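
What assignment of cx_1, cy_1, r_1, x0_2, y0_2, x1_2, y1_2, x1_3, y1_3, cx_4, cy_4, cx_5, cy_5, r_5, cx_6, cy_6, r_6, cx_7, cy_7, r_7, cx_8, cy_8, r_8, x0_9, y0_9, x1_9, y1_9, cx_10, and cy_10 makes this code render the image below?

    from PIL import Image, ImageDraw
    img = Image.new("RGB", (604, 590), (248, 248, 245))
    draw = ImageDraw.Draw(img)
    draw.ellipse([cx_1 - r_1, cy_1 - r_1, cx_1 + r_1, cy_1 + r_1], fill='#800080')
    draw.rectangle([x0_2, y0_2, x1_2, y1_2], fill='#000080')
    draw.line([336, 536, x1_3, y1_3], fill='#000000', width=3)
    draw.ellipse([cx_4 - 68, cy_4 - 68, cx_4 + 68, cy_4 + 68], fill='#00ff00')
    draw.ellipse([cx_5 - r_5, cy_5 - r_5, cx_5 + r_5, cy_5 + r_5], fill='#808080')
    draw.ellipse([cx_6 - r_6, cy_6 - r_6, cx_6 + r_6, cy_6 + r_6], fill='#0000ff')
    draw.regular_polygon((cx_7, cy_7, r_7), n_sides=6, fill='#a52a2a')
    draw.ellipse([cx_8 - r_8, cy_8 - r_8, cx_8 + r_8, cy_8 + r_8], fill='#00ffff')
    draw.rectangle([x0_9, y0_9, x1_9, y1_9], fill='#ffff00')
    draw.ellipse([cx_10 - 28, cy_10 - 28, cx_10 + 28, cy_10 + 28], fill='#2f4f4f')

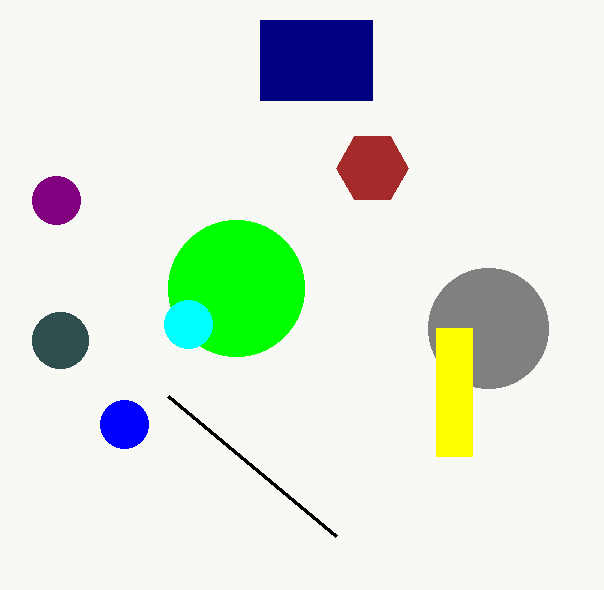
cx_1 = 56; cy_1 = 200; r_1 = 24; x0_2 = 260; y0_2 = 20; x1_2 = 372; y1_2 = 100; x1_3 = 168; y1_3 = 396; cx_4 = 236; cy_4 = 288; cx_5 = 488; cy_5 = 328; r_5 = 60; cx_6 = 124; cy_6 = 424; r_6 = 24; cx_7 = 372; cy_7 = 168; r_7 = 36; cx_8 = 188; cy_8 = 324; r_8 = 24; x0_9 = 436; y0_9 = 328; x1_9 = 472; y1_9 = 456; cx_10 = 60; cy_10 = 340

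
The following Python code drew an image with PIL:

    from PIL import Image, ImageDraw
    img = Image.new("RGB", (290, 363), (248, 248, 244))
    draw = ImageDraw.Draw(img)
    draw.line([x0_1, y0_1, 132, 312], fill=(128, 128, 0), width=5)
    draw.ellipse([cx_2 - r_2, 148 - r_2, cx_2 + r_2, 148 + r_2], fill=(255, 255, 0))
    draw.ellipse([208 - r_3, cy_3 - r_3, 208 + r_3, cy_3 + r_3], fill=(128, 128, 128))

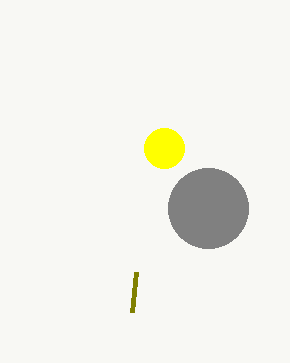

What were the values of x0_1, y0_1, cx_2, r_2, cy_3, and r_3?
x0_1 = 136; y0_1 = 272; cx_2 = 164; r_2 = 20; cy_3 = 208; r_3 = 40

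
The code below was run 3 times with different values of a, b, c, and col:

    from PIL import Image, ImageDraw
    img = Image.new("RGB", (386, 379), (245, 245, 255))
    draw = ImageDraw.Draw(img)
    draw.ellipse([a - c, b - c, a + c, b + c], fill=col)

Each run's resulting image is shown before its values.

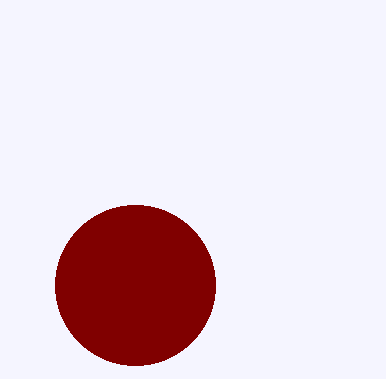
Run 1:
a = 135, b = 285, c = 80, col = 'maroon'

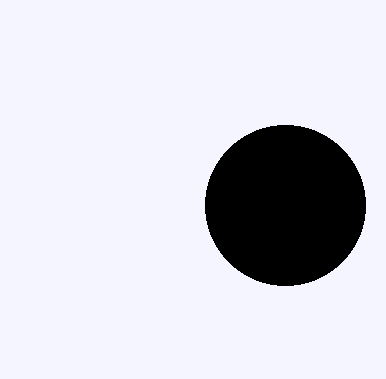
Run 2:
a = 285, b = 205, c = 80, col = 'black'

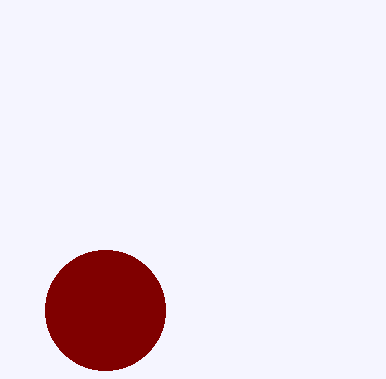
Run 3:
a = 105
b = 310
c = 60
col = 'maroon'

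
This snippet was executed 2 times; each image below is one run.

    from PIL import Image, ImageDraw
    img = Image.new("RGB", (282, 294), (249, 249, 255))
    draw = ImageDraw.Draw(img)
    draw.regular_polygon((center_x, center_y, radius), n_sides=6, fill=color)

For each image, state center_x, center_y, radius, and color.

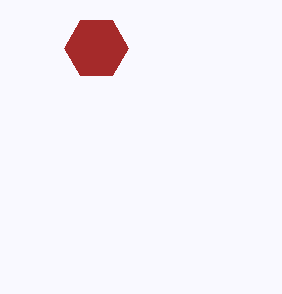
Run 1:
center_x = 96; center_y = 48; radius = 32; color = 'brown'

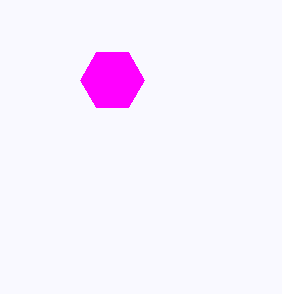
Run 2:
center_x = 112
center_y = 80
radius = 32
color = 'magenta'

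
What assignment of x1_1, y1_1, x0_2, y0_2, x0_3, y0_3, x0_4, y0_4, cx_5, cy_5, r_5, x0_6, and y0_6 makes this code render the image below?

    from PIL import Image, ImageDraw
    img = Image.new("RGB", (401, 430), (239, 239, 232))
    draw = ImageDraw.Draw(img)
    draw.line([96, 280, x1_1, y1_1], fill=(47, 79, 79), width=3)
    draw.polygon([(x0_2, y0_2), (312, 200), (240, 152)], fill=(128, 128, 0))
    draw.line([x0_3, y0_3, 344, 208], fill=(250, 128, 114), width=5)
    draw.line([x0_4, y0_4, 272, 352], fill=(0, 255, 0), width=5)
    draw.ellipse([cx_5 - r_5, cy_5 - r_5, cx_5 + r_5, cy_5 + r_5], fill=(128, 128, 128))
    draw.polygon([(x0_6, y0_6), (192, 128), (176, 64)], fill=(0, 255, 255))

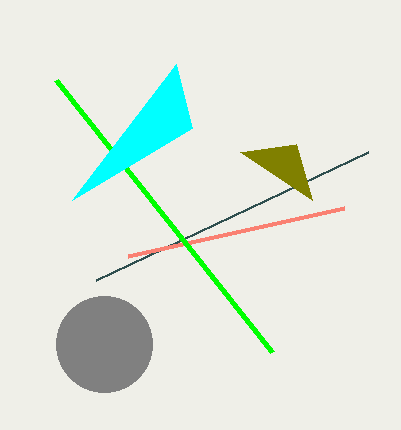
x1_1 = 368; y1_1 = 152; x0_2 = 296; y0_2 = 144; x0_3 = 128; y0_3 = 256; x0_4 = 56; y0_4 = 80; cx_5 = 104; cy_5 = 344; r_5 = 48; x0_6 = 72; y0_6 = 200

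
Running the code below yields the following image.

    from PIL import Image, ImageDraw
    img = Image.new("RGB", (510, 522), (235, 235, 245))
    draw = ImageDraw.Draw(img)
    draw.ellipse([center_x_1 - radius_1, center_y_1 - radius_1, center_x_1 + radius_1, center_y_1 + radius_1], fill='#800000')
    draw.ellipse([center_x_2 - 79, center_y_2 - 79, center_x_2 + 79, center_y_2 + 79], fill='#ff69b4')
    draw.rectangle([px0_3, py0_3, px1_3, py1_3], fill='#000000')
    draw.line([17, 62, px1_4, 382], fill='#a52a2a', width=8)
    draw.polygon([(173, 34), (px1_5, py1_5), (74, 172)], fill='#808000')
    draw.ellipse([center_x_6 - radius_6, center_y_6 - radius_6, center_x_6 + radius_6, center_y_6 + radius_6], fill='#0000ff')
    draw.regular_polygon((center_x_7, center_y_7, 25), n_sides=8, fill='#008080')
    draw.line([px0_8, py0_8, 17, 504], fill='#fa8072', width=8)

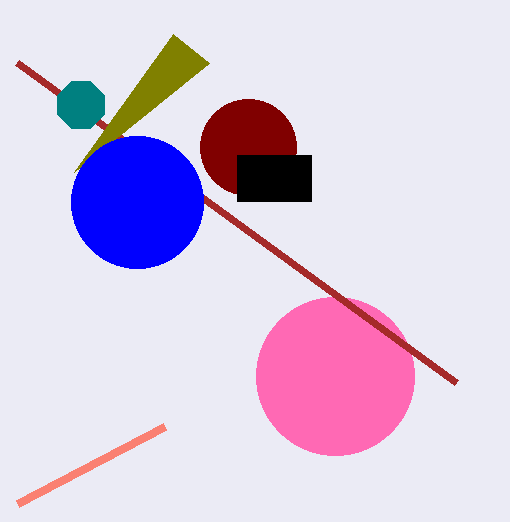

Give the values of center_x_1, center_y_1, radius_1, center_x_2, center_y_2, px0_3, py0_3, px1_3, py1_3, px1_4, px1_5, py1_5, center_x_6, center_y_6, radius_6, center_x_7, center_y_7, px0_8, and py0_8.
center_x_1 = 248; center_y_1 = 147; radius_1 = 48; center_x_2 = 335; center_y_2 = 376; px0_3 = 237; py0_3 = 155; px1_3 = 311; py1_3 = 201; px1_4 = 456; px1_5 = 209; py1_5 = 63; center_x_6 = 137; center_y_6 = 202; radius_6 = 66; center_x_7 = 81; center_y_7 = 105; px0_8 = 164; py0_8 = 427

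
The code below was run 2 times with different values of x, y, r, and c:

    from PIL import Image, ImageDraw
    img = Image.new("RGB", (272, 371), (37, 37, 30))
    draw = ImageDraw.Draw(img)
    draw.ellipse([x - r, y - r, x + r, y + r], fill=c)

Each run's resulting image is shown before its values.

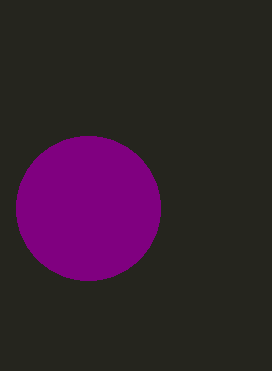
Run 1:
x = 88; y = 208; r = 72; c = 'purple'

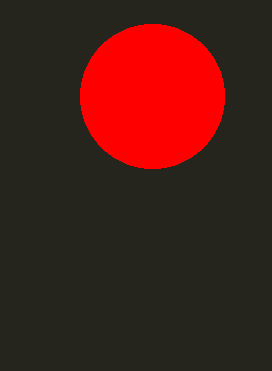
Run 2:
x = 152; y = 96; r = 72; c = 'red'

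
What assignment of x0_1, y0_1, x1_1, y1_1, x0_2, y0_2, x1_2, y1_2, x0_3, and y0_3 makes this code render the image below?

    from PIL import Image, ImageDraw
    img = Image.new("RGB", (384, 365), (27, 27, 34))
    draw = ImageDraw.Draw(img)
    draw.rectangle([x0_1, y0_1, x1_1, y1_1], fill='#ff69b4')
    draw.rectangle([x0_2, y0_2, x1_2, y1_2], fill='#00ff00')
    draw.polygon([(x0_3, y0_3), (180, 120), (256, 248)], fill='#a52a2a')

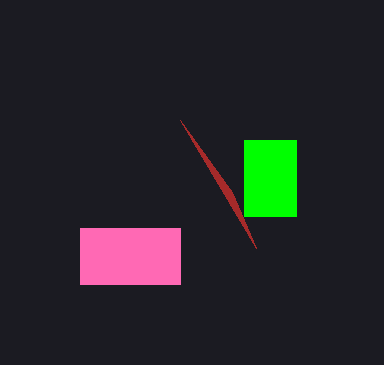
x0_1 = 80; y0_1 = 228; x1_1 = 180; y1_1 = 284; x0_2 = 244; y0_2 = 140; x1_2 = 296; y1_2 = 216; x0_3 = 232; y0_3 = 192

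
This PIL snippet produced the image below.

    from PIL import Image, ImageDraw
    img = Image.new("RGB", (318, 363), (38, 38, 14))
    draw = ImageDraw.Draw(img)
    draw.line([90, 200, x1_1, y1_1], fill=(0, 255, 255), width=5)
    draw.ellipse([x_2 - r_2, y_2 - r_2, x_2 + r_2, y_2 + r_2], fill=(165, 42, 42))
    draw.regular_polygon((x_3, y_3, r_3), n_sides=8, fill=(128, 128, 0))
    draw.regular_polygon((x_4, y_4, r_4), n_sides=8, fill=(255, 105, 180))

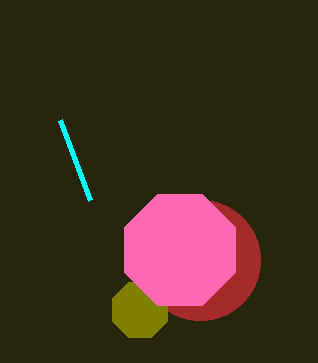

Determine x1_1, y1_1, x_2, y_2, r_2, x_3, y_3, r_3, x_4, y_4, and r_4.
x1_1 = 60
y1_1 = 120
x_2 = 200
y_2 = 260
r_2 = 60
x_3 = 140
y_3 = 310
r_3 = 30
x_4 = 180
y_4 = 250
r_4 = 60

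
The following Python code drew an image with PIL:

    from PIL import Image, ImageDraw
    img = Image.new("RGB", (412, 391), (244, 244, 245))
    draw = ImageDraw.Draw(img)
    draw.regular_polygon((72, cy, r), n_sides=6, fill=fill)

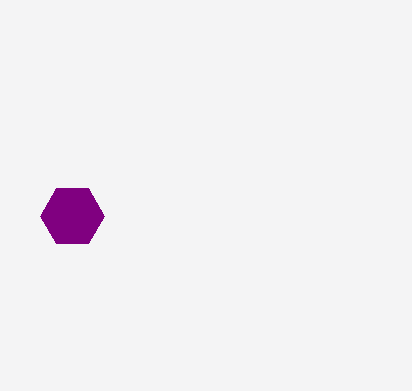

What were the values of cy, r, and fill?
cy = 216
r = 32
fill = 'purple'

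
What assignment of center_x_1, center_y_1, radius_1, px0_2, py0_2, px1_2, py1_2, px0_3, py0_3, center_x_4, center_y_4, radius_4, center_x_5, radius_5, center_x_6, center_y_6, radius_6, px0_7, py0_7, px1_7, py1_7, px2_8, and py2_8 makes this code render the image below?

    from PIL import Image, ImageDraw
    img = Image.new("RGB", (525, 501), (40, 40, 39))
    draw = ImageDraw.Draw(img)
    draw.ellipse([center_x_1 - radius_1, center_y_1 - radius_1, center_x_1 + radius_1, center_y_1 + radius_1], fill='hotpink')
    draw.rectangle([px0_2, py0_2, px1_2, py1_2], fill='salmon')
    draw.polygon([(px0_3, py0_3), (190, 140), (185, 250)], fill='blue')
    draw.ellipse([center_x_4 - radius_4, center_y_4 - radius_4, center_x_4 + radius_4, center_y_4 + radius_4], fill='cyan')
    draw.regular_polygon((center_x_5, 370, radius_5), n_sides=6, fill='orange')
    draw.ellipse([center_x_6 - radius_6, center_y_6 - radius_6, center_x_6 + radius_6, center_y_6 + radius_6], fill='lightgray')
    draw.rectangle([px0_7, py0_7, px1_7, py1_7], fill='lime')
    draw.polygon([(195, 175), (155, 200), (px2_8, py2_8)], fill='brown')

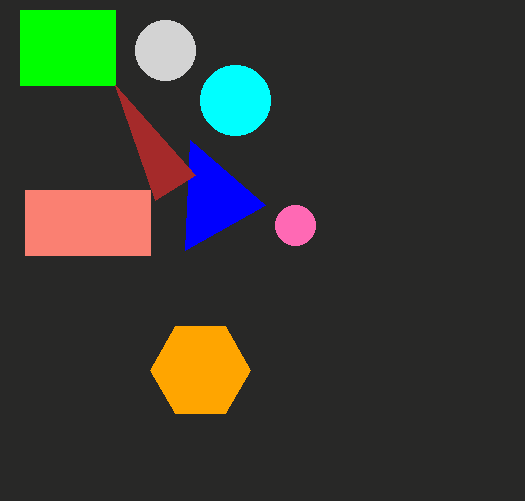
center_x_1 = 295; center_y_1 = 225; radius_1 = 20; px0_2 = 25; py0_2 = 190; px1_2 = 150; py1_2 = 255; px0_3 = 265; py0_3 = 205; center_x_4 = 235; center_y_4 = 100; radius_4 = 35; center_x_5 = 200; radius_5 = 50; center_x_6 = 165; center_y_6 = 50; radius_6 = 30; px0_7 = 20; py0_7 = 10; px1_7 = 115; py1_7 = 85; px2_8 = 115; py2_8 = 85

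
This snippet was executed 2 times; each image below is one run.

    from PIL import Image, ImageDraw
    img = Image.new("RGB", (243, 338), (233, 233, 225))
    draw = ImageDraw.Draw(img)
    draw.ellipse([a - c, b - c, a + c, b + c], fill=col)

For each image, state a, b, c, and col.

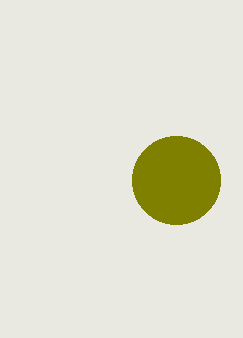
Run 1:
a = 176
b = 180
c = 44
col = 'olive'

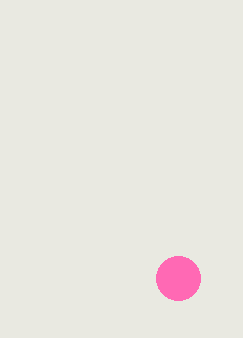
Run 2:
a = 178
b = 278
c = 22
col = 'hotpink'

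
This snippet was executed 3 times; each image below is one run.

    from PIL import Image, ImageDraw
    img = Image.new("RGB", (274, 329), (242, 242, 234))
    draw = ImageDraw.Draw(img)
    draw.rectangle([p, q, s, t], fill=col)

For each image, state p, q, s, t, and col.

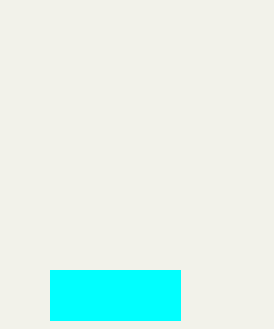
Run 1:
p = 50, q = 270, s = 180, t = 320, col = 'cyan'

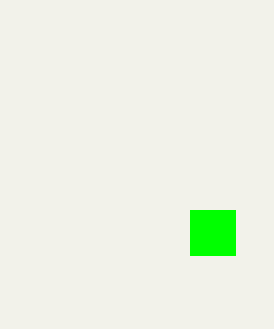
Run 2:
p = 190
q = 210
s = 235
t = 255
col = 'lime'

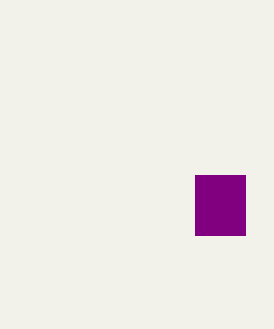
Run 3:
p = 195; q = 175; s = 245; t = 235; col = 'purple'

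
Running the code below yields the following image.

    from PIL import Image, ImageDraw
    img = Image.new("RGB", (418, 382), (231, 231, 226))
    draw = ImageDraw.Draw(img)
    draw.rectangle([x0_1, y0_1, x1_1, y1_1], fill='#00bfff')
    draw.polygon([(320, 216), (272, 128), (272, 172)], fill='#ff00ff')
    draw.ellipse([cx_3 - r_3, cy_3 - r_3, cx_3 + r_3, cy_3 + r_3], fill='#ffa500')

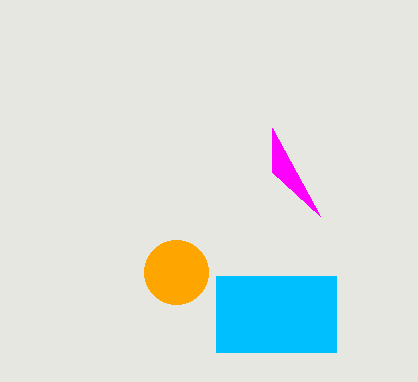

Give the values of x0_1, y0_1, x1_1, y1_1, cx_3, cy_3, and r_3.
x0_1 = 216, y0_1 = 276, x1_1 = 336, y1_1 = 352, cx_3 = 176, cy_3 = 272, r_3 = 32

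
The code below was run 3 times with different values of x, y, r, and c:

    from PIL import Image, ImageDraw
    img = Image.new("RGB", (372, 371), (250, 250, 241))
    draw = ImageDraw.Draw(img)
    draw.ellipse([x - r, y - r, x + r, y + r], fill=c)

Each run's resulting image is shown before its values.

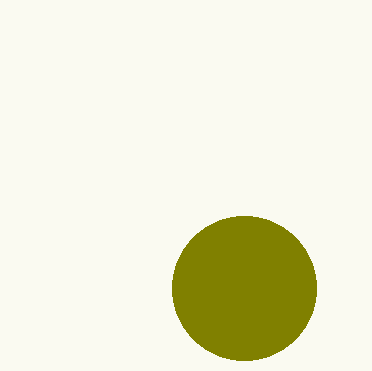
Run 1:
x = 244; y = 288; r = 72; c = 'olive'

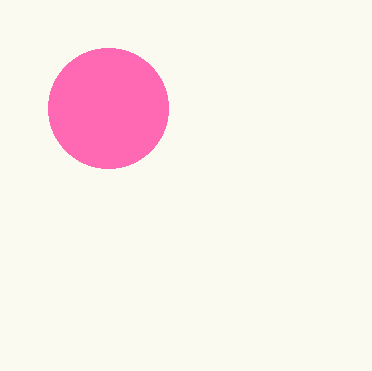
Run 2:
x = 108, y = 108, r = 60, c = 'hotpink'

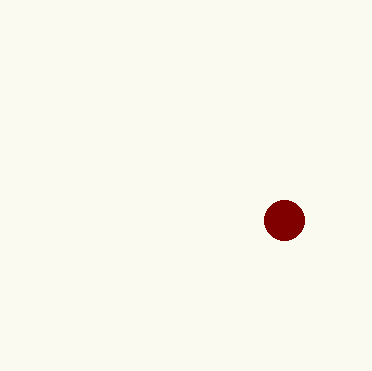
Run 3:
x = 284; y = 220; r = 20; c = 'maroon'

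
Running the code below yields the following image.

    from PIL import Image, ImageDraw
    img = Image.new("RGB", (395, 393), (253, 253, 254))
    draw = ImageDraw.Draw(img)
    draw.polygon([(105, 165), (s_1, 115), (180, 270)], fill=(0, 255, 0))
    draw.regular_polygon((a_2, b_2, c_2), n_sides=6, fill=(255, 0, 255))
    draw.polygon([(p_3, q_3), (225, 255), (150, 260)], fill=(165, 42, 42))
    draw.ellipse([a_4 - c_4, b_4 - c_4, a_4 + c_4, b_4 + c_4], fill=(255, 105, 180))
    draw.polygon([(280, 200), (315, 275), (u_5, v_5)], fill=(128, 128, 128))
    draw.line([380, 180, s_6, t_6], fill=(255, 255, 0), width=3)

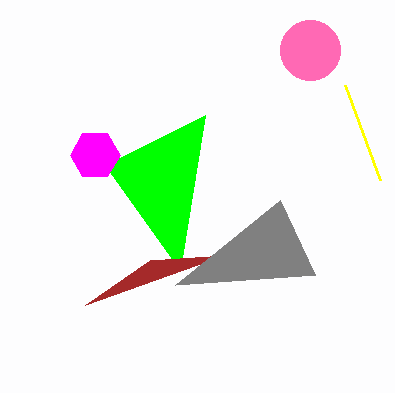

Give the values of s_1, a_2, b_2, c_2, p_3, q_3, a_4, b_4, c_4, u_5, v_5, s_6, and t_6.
s_1 = 205
a_2 = 95
b_2 = 155
c_2 = 25
p_3 = 85
q_3 = 305
a_4 = 310
b_4 = 50
c_4 = 30
u_5 = 175
v_5 = 285
s_6 = 345
t_6 = 85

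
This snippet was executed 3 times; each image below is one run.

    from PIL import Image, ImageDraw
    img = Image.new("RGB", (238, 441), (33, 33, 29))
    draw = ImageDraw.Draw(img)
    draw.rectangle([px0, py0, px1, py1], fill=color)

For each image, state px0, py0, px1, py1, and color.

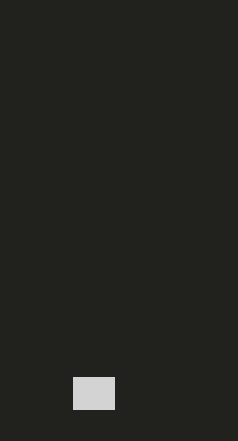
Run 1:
px0 = 73; py0 = 377; px1 = 114; py1 = 409; color = 'lightgray'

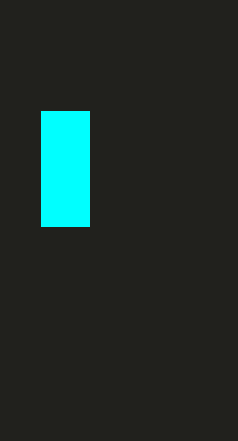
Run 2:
px0 = 41
py0 = 111
px1 = 89
py1 = 226
color = 'cyan'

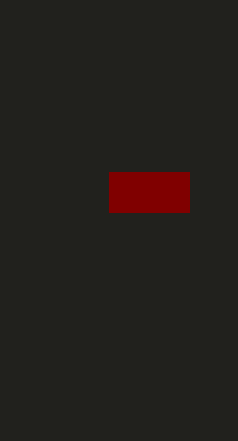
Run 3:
px0 = 109
py0 = 172
px1 = 189
py1 = 212
color = 'maroon'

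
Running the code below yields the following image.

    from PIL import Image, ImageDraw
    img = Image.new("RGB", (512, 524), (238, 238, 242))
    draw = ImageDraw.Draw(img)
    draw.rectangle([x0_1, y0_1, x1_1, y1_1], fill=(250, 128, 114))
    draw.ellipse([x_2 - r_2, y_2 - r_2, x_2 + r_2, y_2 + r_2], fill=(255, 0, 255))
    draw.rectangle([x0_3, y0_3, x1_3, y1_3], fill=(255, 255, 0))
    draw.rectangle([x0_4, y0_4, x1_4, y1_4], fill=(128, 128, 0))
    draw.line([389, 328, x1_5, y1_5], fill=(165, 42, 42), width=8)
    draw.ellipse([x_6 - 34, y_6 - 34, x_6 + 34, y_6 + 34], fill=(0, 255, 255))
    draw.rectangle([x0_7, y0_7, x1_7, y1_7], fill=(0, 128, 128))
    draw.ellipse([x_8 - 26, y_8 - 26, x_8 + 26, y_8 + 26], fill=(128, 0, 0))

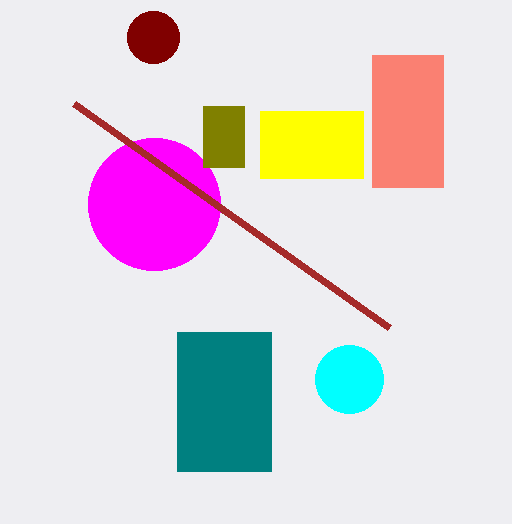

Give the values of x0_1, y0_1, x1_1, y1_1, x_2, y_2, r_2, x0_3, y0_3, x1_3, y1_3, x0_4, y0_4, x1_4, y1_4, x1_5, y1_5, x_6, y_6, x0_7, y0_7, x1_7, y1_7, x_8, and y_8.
x0_1 = 372; y0_1 = 55; x1_1 = 443; y1_1 = 187; x_2 = 154; y_2 = 204; r_2 = 66; x0_3 = 260; y0_3 = 111; x1_3 = 363; y1_3 = 178; x0_4 = 203; y0_4 = 106; x1_4 = 244; y1_4 = 167; x1_5 = 74; y1_5 = 104; x_6 = 349; y_6 = 379; x0_7 = 177; y0_7 = 332; x1_7 = 271; y1_7 = 471; x_8 = 153; y_8 = 37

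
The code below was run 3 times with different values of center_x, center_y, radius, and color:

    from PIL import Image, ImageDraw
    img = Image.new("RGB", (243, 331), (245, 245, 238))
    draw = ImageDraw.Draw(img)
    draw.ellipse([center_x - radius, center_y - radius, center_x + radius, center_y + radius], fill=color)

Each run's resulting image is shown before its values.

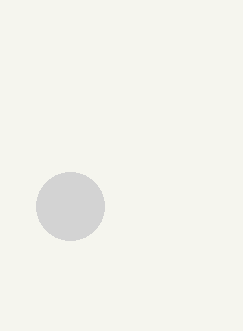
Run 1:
center_x = 70, center_y = 206, radius = 34, color = 'lightgray'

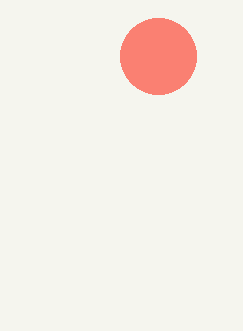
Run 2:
center_x = 158; center_y = 56; radius = 38; color = 'salmon'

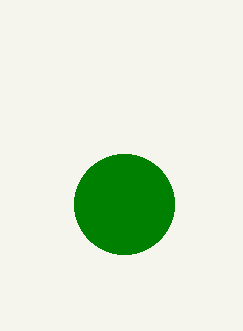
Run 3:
center_x = 124, center_y = 204, radius = 50, color = 'green'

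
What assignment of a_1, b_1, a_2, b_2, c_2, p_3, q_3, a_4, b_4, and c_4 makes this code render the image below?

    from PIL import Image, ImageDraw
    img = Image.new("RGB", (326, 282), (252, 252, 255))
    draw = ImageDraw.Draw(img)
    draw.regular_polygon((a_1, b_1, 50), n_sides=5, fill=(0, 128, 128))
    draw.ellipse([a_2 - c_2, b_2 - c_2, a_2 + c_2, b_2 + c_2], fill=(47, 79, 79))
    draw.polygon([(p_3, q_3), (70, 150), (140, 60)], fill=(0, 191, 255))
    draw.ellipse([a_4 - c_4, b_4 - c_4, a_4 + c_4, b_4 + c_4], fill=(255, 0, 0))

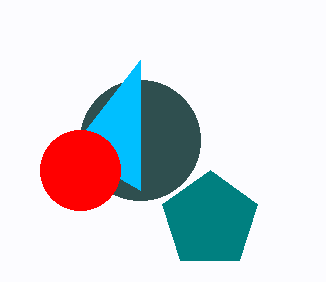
a_1 = 210; b_1 = 220; a_2 = 140; b_2 = 140; c_2 = 60; p_3 = 140; q_3 = 190; a_4 = 80; b_4 = 170; c_4 = 40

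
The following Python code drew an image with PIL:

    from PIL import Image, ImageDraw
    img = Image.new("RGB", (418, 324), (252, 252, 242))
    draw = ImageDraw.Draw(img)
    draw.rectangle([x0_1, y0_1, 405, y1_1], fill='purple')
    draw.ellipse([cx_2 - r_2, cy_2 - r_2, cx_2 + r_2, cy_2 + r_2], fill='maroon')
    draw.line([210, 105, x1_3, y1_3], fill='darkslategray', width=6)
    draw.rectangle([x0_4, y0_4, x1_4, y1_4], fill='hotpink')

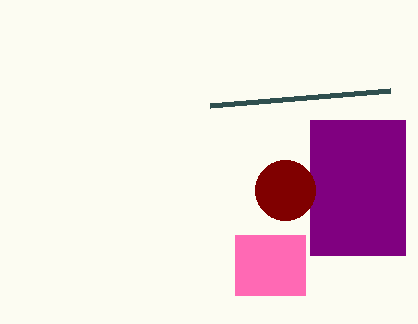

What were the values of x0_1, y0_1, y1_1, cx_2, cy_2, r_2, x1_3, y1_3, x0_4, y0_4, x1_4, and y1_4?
x0_1 = 310; y0_1 = 120; y1_1 = 255; cx_2 = 285; cy_2 = 190; r_2 = 30; x1_3 = 390; y1_3 = 90; x0_4 = 235; y0_4 = 235; x1_4 = 305; y1_4 = 295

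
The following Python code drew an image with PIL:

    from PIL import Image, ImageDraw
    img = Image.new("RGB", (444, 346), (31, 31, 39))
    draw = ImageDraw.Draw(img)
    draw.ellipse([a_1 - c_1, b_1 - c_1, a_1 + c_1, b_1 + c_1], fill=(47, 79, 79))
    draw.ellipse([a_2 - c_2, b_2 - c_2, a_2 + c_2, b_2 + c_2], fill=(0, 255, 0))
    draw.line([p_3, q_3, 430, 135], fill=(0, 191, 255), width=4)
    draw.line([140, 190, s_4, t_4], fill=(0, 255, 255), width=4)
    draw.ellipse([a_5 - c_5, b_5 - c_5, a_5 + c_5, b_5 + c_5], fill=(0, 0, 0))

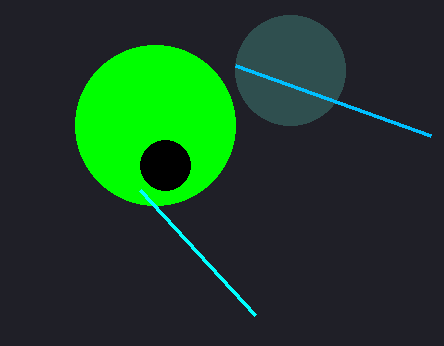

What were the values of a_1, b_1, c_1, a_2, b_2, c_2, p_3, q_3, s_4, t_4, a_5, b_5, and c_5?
a_1 = 290; b_1 = 70; c_1 = 55; a_2 = 155; b_2 = 125; c_2 = 80; p_3 = 235; q_3 = 65; s_4 = 255; t_4 = 315; a_5 = 165; b_5 = 165; c_5 = 25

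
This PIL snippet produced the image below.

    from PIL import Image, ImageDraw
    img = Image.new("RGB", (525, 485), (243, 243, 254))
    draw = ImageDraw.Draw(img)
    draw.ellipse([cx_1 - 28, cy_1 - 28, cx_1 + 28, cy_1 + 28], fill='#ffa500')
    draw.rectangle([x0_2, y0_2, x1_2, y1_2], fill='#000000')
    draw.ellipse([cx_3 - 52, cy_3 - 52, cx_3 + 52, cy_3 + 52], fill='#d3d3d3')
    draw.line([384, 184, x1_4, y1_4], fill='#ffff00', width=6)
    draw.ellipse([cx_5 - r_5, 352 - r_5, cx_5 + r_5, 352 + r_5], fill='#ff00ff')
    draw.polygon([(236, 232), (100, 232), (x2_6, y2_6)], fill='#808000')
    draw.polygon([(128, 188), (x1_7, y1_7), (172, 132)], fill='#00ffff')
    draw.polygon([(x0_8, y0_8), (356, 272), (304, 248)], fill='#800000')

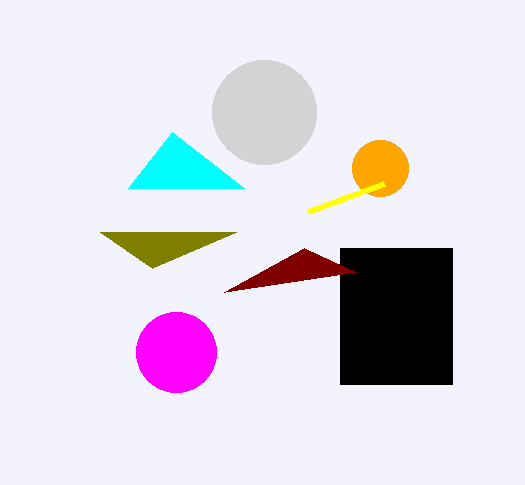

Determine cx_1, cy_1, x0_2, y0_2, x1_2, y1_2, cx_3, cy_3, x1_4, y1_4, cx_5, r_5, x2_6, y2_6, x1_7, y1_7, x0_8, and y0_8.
cx_1 = 380, cy_1 = 168, x0_2 = 340, y0_2 = 248, x1_2 = 452, y1_2 = 384, cx_3 = 264, cy_3 = 112, x1_4 = 308, y1_4 = 212, cx_5 = 176, r_5 = 40, x2_6 = 152, y2_6 = 268, x1_7 = 244, y1_7 = 188, x0_8 = 224, y0_8 = 292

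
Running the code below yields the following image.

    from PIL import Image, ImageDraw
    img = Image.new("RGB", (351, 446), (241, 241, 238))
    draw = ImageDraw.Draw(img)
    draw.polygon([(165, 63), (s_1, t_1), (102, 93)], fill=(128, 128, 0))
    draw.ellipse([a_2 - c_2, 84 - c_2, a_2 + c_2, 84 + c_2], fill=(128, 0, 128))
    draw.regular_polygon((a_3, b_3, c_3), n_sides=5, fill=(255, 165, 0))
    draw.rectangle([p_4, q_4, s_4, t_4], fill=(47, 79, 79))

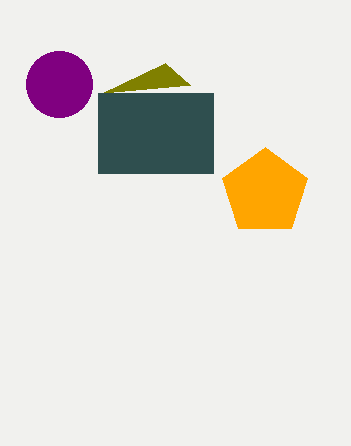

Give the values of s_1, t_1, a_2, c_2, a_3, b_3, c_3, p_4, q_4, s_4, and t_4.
s_1 = 190
t_1 = 85
a_2 = 59
c_2 = 33
a_3 = 265
b_3 = 192
c_3 = 45
p_4 = 98
q_4 = 93
s_4 = 213
t_4 = 173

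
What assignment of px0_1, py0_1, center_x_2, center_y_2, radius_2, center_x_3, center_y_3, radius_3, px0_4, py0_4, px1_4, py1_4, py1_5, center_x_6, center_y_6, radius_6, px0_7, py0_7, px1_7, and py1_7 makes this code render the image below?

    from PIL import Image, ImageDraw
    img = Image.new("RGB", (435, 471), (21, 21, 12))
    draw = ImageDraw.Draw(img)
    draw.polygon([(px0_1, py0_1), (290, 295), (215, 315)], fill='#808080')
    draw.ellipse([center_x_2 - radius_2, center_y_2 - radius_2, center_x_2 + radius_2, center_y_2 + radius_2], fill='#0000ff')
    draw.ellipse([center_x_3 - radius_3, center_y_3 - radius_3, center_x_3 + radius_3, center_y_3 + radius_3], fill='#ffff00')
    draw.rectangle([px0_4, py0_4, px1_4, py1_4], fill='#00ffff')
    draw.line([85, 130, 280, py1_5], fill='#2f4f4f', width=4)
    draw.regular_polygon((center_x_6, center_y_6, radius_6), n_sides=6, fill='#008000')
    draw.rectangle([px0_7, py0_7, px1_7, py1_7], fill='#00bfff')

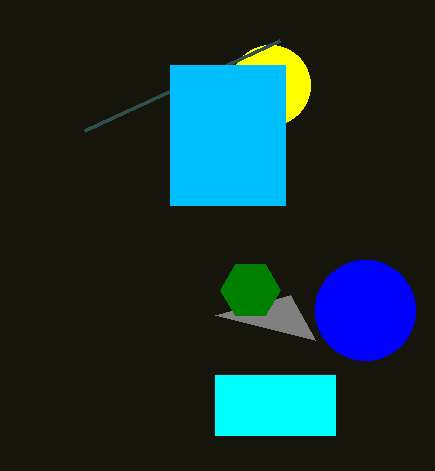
px0_1 = 315
py0_1 = 340
center_x_2 = 365
center_y_2 = 310
radius_2 = 50
center_x_3 = 270
center_y_3 = 85
radius_3 = 40
px0_4 = 215
py0_4 = 375
px1_4 = 335
py1_4 = 435
py1_5 = 40
center_x_6 = 250
center_y_6 = 290
radius_6 = 30
px0_7 = 170
py0_7 = 65
px1_7 = 285
py1_7 = 205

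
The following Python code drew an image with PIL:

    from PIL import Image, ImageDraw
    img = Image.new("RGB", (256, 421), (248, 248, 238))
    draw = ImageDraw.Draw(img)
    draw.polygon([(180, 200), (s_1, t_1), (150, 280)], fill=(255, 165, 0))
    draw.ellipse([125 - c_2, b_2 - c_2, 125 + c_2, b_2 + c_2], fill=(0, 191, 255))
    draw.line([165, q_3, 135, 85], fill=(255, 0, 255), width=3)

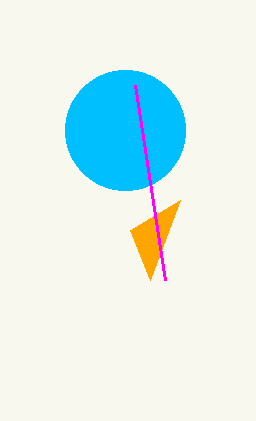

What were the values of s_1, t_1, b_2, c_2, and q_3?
s_1 = 130, t_1 = 230, b_2 = 130, c_2 = 60, q_3 = 280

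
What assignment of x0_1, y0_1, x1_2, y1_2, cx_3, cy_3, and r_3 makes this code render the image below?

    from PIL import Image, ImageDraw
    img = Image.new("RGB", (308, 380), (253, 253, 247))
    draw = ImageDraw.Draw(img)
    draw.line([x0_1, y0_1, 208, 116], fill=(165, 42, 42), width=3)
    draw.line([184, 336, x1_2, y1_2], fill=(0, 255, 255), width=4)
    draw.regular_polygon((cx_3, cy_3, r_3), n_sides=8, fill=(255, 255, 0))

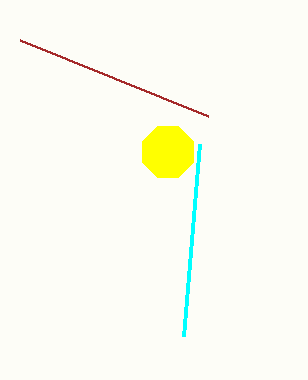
x0_1 = 20; y0_1 = 40; x1_2 = 200; y1_2 = 144; cx_3 = 168; cy_3 = 152; r_3 = 28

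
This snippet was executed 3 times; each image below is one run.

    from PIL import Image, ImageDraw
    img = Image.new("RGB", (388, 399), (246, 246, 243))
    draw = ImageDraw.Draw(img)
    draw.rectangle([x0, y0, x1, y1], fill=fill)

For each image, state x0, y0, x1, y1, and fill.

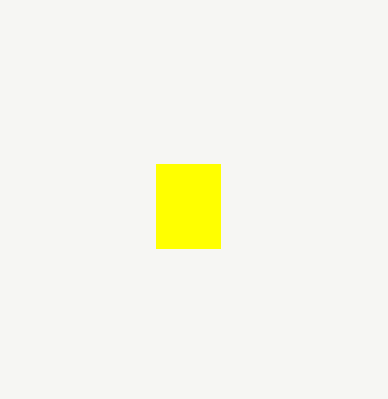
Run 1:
x0 = 156; y0 = 164; x1 = 220; y1 = 248; fill = 'yellow'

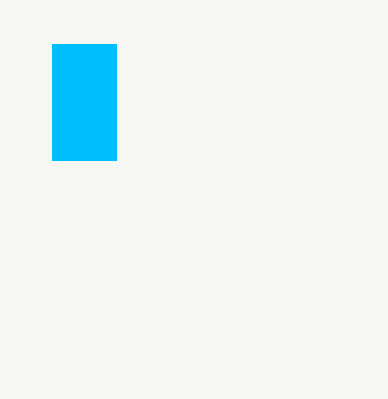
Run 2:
x0 = 52
y0 = 44
x1 = 116
y1 = 160
fill = 'deepskyblue'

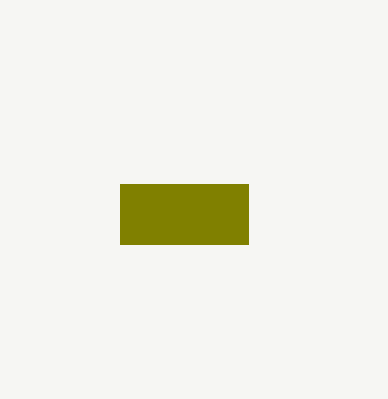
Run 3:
x0 = 120
y0 = 184
x1 = 248
y1 = 244
fill = 'olive'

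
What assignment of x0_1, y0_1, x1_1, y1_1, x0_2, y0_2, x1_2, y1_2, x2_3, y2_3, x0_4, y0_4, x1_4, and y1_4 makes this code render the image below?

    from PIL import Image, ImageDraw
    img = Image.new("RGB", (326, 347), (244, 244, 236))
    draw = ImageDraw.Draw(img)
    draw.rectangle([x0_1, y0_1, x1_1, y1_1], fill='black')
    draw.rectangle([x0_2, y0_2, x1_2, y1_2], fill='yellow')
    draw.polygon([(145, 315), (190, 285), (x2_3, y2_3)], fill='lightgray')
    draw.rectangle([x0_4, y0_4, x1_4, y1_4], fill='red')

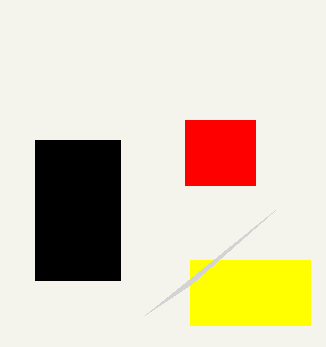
x0_1 = 35; y0_1 = 140; x1_1 = 120; y1_1 = 280; x0_2 = 190; y0_2 = 260; x1_2 = 310; y1_2 = 325; x2_3 = 275; y2_3 = 210; x0_4 = 185; y0_4 = 120; x1_4 = 255; y1_4 = 185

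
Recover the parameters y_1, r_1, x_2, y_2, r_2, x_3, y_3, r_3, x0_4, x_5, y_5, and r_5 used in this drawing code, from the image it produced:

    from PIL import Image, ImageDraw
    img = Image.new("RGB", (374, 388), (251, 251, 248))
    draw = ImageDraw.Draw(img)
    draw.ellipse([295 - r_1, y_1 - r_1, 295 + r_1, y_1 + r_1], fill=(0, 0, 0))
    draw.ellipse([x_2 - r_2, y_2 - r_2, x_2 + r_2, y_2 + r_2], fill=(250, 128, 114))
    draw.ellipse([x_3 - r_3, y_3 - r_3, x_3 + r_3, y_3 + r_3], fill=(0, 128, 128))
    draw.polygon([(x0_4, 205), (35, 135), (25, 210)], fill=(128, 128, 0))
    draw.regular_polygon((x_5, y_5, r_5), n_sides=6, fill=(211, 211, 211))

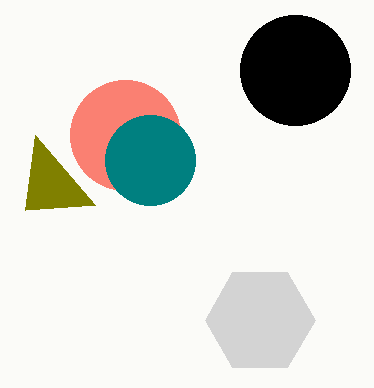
y_1 = 70; r_1 = 55; x_2 = 125; y_2 = 135; r_2 = 55; x_3 = 150; y_3 = 160; r_3 = 45; x0_4 = 95; x_5 = 260; y_5 = 320; r_5 = 55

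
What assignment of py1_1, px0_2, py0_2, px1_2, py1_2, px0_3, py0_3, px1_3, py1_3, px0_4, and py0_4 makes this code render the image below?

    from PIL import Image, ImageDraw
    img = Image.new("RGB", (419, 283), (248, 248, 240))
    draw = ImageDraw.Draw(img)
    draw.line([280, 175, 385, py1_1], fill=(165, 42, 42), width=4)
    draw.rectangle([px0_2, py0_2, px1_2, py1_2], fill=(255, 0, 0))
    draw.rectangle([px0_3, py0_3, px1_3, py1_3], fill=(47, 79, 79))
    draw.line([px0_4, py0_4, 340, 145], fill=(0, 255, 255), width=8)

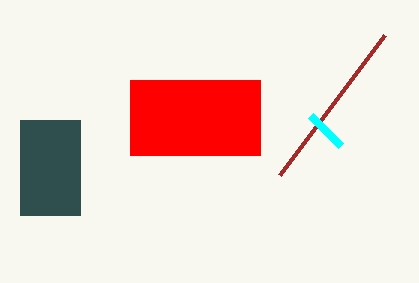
py1_1 = 35; px0_2 = 130; py0_2 = 80; px1_2 = 260; py1_2 = 155; px0_3 = 20; py0_3 = 120; px1_3 = 80; py1_3 = 215; px0_4 = 310; py0_4 = 115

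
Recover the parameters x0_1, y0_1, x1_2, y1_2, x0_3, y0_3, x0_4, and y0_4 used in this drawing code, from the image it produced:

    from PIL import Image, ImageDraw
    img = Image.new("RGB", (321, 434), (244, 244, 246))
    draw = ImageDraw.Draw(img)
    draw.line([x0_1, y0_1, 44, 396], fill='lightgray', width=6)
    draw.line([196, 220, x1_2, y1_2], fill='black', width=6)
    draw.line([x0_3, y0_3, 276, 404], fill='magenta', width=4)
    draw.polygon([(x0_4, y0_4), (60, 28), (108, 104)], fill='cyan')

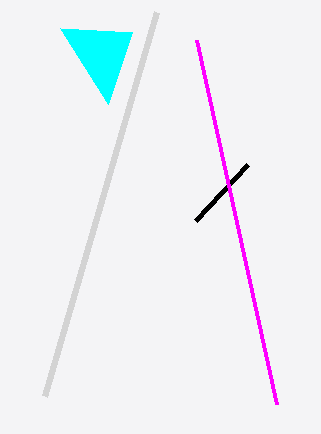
x0_1 = 156; y0_1 = 12; x1_2 = 248; y1_2 = 164; x0_3 = 196; y0_3 = 40; x0_4 = 132; y0_4 = 32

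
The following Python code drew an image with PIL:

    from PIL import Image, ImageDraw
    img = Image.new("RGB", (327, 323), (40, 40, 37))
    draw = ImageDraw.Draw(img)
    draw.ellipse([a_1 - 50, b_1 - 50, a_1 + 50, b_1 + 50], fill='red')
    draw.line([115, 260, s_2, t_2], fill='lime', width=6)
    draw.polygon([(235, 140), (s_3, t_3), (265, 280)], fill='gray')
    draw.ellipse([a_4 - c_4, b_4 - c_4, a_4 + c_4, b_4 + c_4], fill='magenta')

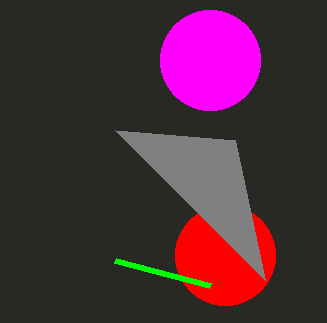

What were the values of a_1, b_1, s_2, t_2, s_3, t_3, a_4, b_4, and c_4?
a_1 = 225
b_1 = 255
s_2 = 210
t_2 = 285
s_3 = 115
t_3 = 130
a_4 = 210
b_4 = 60
c_4 = 50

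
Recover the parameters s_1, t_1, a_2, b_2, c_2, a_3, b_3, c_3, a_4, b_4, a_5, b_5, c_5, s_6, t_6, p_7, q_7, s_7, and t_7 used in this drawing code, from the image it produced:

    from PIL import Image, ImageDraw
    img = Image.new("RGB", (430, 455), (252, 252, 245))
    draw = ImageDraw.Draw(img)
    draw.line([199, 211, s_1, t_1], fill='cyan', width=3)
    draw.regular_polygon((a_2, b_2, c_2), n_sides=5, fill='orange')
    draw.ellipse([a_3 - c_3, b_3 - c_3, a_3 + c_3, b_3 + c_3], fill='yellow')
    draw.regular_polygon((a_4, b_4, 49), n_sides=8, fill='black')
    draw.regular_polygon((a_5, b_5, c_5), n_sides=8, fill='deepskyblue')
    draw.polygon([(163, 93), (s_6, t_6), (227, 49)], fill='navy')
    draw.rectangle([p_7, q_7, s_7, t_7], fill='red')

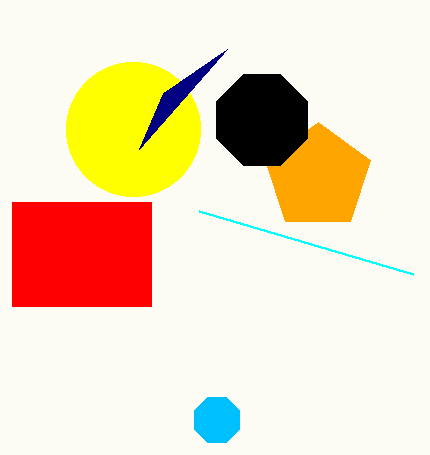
s_1 = 413, t_1 = 274, a_2 = 318, b_2 = 177, c_2 = 55, a_3 = 133, b_3 = 129, c_3 = 67, a_4 = 262, b_4 = 120, a_5 = 217, b_5 = 420, c_5 = 24, s_6 = 139, t_6 = 149, p_7 = 12, q_7 = 202, s_7 = 151, t_7 = 306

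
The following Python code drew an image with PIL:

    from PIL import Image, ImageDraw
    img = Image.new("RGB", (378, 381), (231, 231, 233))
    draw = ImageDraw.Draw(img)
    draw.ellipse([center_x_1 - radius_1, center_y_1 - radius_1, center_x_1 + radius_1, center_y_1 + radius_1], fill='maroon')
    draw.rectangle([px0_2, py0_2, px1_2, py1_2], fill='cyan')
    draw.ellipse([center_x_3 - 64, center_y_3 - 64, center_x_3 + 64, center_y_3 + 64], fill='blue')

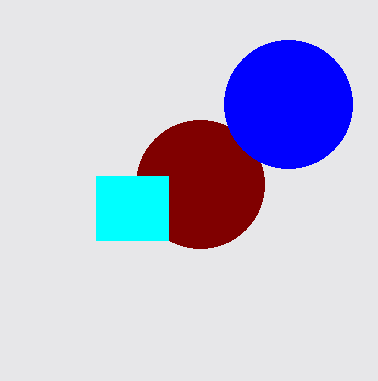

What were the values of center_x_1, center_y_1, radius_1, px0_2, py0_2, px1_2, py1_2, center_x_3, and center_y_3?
center_x_1 = 200; center_y_1 = 184; radius_1 = 64; px0_2 = 96; py0_2 = 176; px1_2 = 168; py1_2 = 240; center_x_3 = 288; center_y_3 = 104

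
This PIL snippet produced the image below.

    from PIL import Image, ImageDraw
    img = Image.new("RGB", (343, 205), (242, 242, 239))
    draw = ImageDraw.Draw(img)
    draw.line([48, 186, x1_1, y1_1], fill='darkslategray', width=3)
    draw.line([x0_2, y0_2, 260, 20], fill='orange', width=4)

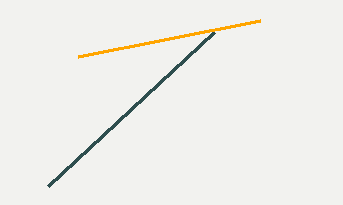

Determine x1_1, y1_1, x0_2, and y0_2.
x1_1 = 214; y1_1 = 32; x0_2 = 78; y0_2 = 56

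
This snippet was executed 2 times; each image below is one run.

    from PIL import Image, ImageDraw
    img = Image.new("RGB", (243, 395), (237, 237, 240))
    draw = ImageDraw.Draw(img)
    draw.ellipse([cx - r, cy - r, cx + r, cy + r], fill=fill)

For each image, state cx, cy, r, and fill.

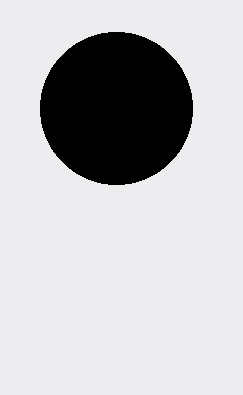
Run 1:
cx = 116; cy = 108; r = 76; fill = 'black'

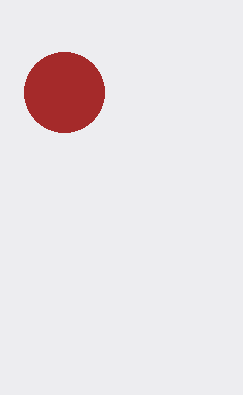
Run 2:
cx = 64, cy = 92, r = 40, fill = 'brown'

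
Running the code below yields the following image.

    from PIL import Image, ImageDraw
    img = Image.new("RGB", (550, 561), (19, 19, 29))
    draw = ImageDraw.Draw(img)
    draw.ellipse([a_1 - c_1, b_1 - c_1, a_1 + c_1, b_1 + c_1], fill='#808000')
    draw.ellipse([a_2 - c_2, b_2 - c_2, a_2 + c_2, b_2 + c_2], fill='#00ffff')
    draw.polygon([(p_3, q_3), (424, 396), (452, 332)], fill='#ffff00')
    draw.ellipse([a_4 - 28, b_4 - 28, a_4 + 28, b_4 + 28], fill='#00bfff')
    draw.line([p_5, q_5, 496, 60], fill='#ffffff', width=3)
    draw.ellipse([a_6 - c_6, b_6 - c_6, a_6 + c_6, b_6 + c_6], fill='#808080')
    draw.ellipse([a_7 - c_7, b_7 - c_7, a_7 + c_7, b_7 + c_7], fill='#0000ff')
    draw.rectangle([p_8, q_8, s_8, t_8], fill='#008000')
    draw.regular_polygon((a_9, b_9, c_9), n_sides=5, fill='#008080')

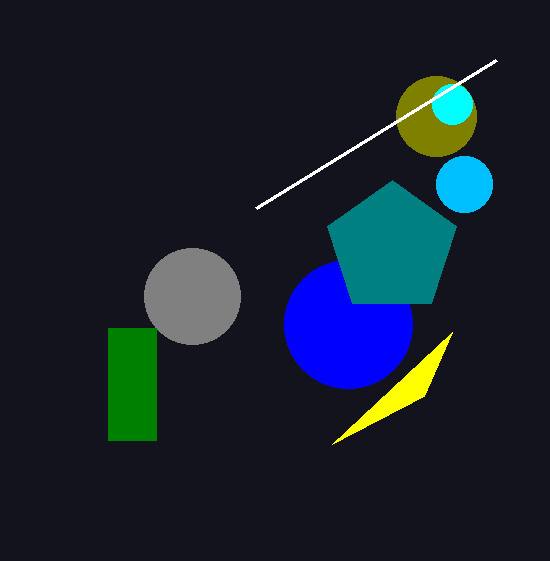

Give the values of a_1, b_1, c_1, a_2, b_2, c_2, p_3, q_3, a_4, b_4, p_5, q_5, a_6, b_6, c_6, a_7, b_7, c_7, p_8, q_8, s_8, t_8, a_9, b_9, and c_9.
a_1 = 436, b_1 = 116, c_1 = 40, a_2 = 452, b_2 = 104, c_2 = 20, p_3 = 332, q_3 = 444, a_4 = 464, b_4 = 184, p_5 = 256, q_5 = 208, a_6 = 192, b_6 = 296, c_6 = 48, a_7 = 348, b_7 = 324, c_7 = 64, p_8 = 108, q_8 = 328, s_8 = 156, t_8 = 440, a_9 = 392, b_9 = 248, c_9 = 68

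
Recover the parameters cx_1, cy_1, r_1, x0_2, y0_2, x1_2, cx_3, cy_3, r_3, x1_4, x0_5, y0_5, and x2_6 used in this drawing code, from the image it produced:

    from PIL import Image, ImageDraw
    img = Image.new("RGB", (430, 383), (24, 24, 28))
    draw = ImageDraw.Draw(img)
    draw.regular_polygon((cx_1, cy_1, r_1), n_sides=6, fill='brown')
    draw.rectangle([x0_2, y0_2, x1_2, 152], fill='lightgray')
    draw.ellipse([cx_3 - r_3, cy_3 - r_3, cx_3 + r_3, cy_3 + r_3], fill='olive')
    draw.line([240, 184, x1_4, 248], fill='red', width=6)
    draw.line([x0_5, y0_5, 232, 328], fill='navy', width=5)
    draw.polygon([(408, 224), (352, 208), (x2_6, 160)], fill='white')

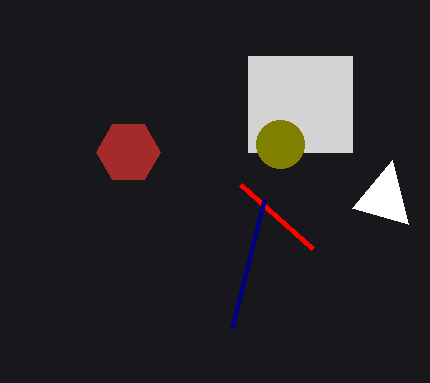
cx_1 = 128
cy_1 = 152
r_1 = 32
x0_2 = 248
y0_2 = 56
x1_2 = 352
cx_3 = 280
cy_3 = 144
r_3 = 24
x1_4 = 312
x0_5 = 264
y0_5 = 200
x2_6 = 392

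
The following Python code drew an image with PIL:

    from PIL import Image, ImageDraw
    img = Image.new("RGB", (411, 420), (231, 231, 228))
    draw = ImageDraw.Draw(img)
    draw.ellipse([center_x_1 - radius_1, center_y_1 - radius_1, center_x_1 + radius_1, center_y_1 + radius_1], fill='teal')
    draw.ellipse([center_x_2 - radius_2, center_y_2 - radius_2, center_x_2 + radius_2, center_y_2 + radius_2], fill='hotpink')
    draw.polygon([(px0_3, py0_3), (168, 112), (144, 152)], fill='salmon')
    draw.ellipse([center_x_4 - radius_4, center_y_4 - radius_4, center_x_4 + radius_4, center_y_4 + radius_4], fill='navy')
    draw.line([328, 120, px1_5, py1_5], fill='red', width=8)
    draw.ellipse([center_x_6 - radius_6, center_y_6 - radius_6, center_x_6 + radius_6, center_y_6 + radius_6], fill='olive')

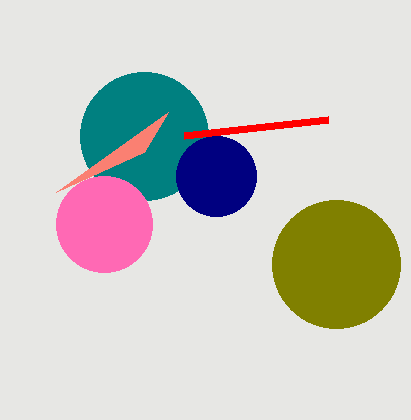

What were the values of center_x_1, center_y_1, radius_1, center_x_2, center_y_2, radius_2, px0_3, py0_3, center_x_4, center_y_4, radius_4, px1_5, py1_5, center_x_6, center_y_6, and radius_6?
center_x_1 = 144; center_y_1 = 136; radius_1 = 64; center_x_2 = 104; center_y_2 = 224; radius_2 = 48; px0_3 = 56; py0_3 = 192; center_x_4 = 216; center_y_4 = 176; radius_4 = 40; px1_5 = 184; py1_5 = 136; center_x_6 = 336; center_y_6 = 264; radius_6 = 64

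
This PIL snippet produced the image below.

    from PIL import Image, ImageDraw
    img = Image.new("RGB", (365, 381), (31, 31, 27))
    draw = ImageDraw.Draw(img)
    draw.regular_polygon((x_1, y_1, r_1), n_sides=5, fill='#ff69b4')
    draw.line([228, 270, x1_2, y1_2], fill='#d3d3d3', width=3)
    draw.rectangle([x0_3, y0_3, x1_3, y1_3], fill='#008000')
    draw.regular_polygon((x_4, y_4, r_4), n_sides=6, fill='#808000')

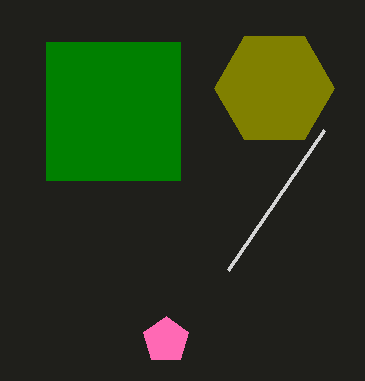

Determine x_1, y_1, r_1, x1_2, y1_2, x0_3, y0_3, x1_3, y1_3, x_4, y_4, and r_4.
x_1 = 166; y_1 = 340; r_1 = 24; x1_2 = 324; y1_2 = 130; x0_3 = 46; y0_3 = 42; x1_3 = 180; y1_3 = 180; x_4 = 274; y_4 = 88; r_4 = 60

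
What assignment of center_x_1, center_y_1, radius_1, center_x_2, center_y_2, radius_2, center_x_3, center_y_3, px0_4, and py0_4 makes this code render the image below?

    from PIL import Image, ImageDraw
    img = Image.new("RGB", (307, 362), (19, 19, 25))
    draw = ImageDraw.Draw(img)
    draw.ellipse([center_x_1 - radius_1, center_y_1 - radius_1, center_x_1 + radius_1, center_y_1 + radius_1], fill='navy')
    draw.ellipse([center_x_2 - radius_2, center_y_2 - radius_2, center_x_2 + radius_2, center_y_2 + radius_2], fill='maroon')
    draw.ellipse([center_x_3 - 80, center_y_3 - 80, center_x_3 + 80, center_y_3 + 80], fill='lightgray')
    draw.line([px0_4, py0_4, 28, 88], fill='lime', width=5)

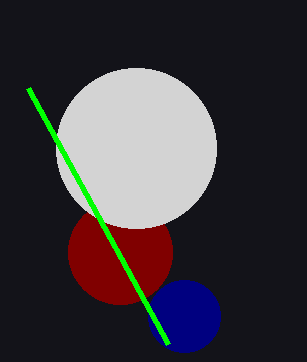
center_x_1 = 184, center_y_1 = 316, radius_1 = 36, center_x_2 = 120, center_y_2 = 252, radius_2 = 52, center_x_3 = 136, center_y_3 = 148, px0_4 = 168, py0_4 = 344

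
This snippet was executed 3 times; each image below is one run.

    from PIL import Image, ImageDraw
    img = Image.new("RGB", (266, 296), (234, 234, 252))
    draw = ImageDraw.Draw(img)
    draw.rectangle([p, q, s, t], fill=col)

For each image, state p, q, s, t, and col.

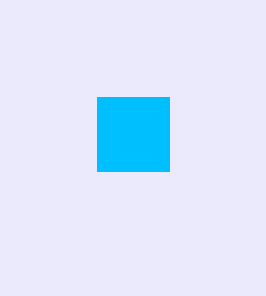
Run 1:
p = 97, q = 97, s = 169, t = 171, col = 'deepskyblue'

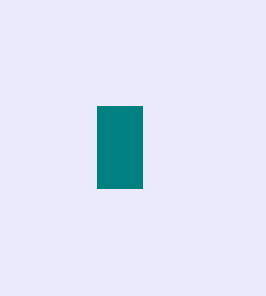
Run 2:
p = 97, q = 106, s = 142, t = 188, col = 'teal'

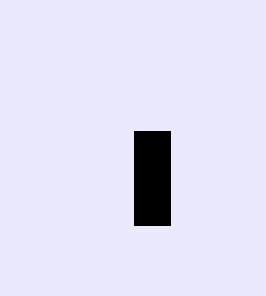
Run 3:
p = 134; q = 131; s = 170; t = 225; col = 'black'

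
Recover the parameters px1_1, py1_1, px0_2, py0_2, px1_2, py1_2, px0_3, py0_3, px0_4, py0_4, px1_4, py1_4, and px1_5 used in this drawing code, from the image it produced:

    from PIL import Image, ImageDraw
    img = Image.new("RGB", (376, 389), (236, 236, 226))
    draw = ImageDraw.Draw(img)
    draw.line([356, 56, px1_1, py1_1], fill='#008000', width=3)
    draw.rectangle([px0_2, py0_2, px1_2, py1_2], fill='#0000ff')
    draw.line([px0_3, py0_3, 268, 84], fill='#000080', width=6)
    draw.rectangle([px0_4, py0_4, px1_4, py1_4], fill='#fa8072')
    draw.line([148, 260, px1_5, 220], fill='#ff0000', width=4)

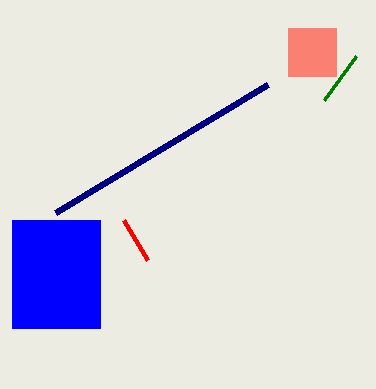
px1_1 = 324, py1_1 = 100, px0_2 = 12, py0_2 = 220, px1_2 = 100, py1_2 = 328, px0_3 = 56, py0_3 = 212, px0_4 = 288, py0_4 = 28, px1_4 = 336, py1_4 = 76, px1_5 = 124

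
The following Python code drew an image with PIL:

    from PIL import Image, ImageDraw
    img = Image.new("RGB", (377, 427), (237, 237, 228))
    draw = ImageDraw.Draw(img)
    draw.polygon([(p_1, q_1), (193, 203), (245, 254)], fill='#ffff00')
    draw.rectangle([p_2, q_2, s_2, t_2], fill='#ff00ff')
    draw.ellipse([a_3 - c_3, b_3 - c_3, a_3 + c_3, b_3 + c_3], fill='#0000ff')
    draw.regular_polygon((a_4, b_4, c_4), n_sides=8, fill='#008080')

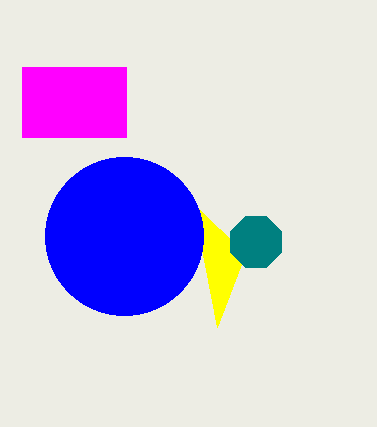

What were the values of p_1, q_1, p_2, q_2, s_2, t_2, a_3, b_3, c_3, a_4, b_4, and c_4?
p_1 = 217; q_1 = 327; p_2 = 22; q_2 = 67; s_2 = 126; t_2 = 137; a_3 = 124; b_3 = 236; c_3 = 79; a_4 = 256; b_4 = 242; c_4 = 28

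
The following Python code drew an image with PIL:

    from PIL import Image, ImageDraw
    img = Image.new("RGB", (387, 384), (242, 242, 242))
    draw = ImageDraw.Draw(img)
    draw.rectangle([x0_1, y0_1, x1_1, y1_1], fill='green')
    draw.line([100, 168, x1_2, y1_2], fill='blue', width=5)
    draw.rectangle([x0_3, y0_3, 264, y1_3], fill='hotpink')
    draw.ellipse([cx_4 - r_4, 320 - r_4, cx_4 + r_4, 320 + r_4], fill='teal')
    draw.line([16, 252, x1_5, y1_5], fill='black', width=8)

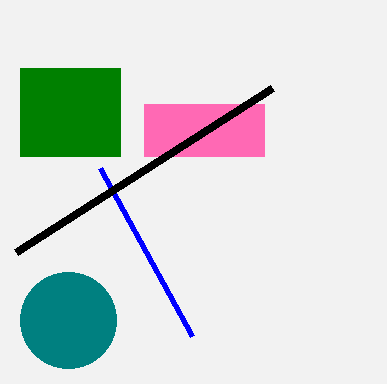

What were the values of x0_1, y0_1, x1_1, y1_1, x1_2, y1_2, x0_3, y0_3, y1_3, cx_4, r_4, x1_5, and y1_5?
x0_1 = 20, y0_1 = 68, x1_1 = 120, y1_1 = 156, x1_2 = 192, y1_2 = 336, x0_3 = 144, y0_3 = 104, y1_3 = 156, cx_4 = 68, r_4 = 48, x1_5 = 272, y1_5 = 88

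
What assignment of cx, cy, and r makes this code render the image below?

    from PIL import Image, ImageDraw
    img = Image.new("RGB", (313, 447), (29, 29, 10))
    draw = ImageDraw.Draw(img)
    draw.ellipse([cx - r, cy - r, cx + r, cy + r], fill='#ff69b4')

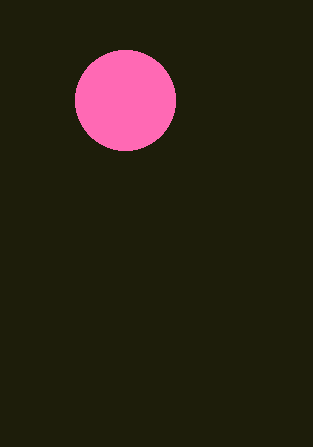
cx = 125; cy = 100; r = 50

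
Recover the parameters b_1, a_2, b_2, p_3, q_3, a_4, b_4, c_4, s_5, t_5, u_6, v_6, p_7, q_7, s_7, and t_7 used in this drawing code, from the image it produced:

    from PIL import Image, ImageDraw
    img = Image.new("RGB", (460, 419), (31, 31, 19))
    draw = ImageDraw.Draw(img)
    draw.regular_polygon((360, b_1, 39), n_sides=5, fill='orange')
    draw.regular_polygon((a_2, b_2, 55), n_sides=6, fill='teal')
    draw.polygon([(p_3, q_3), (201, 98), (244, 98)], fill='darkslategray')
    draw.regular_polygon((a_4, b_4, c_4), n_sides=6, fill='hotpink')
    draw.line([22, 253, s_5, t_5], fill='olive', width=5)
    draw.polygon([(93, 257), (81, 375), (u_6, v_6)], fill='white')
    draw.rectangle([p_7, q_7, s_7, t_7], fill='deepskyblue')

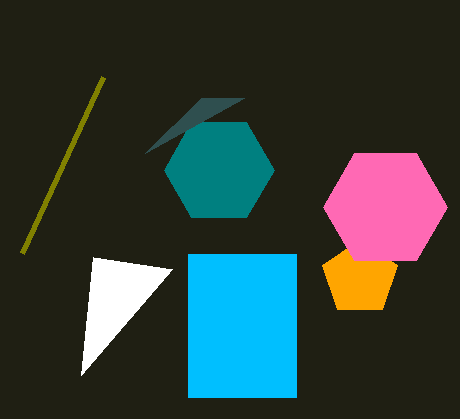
b_1 = 278
a_2 = 219
b_2 = 170
p_3 = 145
q_3 = 153
a_4 = 385
b_4 = 207
c_4 = 62
s_5 = 103
t_5 = 77
u_6 = 172
v_6 = 269
p_7 = 188
q_7 = 254
s_7 = 296
t_7 = 397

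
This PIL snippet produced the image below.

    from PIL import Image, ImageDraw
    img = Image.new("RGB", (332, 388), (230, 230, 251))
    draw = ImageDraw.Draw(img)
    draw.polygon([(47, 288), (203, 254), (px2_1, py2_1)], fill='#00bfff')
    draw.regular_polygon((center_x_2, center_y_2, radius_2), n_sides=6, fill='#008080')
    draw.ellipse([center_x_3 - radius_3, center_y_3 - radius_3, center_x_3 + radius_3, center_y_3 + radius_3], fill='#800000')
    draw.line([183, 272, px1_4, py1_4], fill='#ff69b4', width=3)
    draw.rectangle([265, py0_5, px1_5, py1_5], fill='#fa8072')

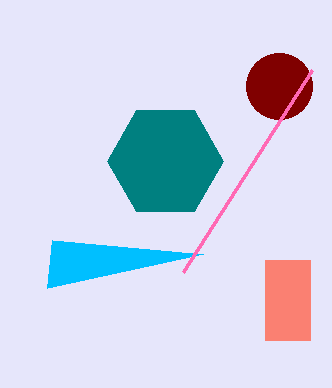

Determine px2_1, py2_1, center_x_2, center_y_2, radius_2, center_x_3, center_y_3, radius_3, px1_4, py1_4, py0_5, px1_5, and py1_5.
px2_1 = 52, py2_1 = 240, center_x_2 = 165, center_y_2 = 161, radius_2 = 58, center_x_3 = 279, center_y_3 = 86, radius_3 = 33, px1_4 = 312, py1_4 = 70, py0_5 = 260, px1_5 = 310, py1_5 = 340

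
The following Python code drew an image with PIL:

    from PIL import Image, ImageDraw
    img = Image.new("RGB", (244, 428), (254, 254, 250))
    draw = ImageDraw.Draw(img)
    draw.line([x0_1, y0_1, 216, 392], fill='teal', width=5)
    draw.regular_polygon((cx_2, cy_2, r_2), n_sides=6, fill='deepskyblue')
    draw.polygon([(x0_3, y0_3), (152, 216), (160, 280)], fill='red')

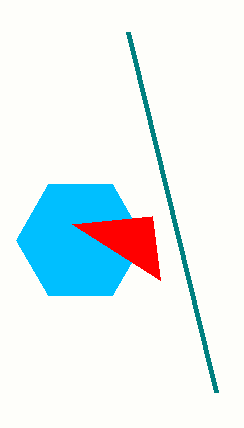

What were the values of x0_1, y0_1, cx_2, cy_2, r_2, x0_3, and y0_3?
x0_1 = 128
y0_1 = 32
cx_2 = 80
cy_2 = 240
r_2 = 64
x0_3 = 72
y0_3 = 224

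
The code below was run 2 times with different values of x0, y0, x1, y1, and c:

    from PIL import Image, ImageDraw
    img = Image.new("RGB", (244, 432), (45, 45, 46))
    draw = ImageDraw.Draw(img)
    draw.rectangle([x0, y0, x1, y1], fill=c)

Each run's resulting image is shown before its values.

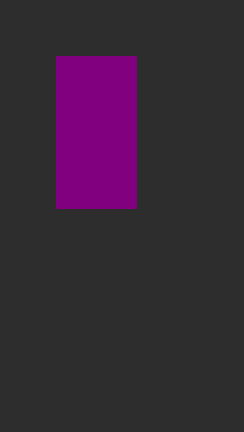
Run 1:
x0 = 56; y0 = 56; x1 = 136; y1 = 208; c = 'purple'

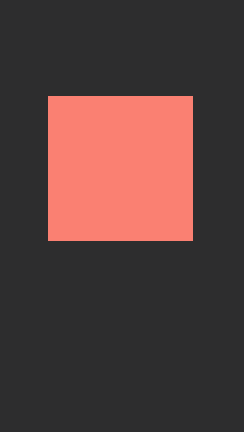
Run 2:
x0 = 48, y0 = 96, x1 = 192, y1 = 240, c = 'salmon'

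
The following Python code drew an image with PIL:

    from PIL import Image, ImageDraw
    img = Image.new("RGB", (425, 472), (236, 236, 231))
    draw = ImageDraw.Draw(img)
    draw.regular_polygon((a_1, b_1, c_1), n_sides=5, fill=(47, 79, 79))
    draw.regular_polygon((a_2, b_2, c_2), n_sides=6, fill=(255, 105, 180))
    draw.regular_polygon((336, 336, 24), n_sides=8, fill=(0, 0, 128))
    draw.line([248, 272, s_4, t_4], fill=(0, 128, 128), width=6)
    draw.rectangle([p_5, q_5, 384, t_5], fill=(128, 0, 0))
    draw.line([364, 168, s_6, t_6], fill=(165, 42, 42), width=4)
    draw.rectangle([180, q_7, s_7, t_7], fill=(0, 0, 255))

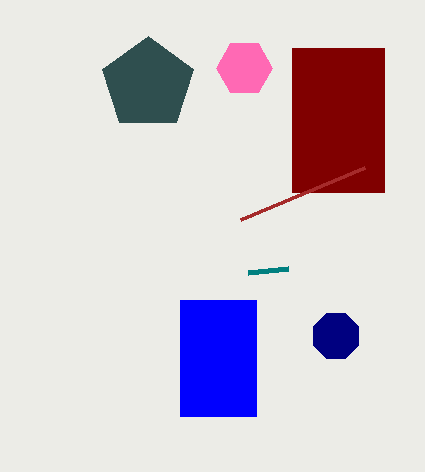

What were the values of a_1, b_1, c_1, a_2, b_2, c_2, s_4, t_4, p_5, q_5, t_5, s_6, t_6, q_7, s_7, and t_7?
a_1 = 148, b_1 = 84, c_1 = 48, a_2 = 244, b_2 = 68, c_2 = 28, s_4 = 288, t_4 = 268, p_5 = 292, q_5 = 48, t_5 = 192, s_6 = 240, t_6 = 220, q_7 = 300, s_7 = 256, t_7 = 416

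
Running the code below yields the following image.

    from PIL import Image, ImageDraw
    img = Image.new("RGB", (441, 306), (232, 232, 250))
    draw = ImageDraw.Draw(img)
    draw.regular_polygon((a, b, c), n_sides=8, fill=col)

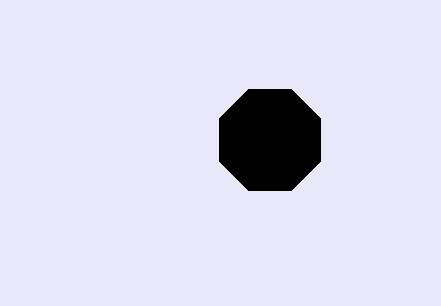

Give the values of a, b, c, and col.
a = 270, b = 140, c = 55, col = 'black'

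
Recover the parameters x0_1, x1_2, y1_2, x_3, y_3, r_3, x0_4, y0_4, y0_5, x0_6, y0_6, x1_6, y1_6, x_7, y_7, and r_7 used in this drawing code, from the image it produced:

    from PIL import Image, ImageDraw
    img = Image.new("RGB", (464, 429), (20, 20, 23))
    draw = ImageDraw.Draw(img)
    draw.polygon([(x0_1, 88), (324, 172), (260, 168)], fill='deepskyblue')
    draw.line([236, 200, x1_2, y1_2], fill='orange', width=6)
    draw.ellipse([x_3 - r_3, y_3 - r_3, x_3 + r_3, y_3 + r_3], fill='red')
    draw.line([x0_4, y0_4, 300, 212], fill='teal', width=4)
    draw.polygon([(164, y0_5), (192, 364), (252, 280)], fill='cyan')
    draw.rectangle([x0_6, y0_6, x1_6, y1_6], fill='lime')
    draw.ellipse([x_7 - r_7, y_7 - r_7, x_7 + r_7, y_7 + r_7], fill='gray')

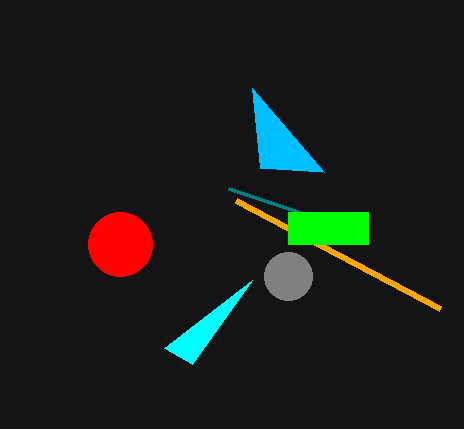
x0_1 = 252
x1_2 = 440
y1_2 = 308
x_3 = 120
y_3 = 244
r_3 = 32
x0_4 = 228
y0_4 = 188
y0_5 = 348
x0_6 = 288
y0_6 = 212
x1_6 = 368
y1_6 = 244
x_7 = 288
y_7 = 276
r_7 = 24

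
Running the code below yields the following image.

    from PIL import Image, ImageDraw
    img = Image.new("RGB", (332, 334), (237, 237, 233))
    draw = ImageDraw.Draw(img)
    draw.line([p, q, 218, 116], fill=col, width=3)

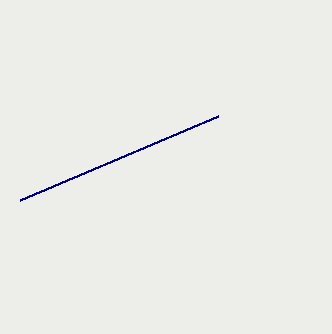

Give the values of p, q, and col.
p = 20; q = 200; col = 'navy'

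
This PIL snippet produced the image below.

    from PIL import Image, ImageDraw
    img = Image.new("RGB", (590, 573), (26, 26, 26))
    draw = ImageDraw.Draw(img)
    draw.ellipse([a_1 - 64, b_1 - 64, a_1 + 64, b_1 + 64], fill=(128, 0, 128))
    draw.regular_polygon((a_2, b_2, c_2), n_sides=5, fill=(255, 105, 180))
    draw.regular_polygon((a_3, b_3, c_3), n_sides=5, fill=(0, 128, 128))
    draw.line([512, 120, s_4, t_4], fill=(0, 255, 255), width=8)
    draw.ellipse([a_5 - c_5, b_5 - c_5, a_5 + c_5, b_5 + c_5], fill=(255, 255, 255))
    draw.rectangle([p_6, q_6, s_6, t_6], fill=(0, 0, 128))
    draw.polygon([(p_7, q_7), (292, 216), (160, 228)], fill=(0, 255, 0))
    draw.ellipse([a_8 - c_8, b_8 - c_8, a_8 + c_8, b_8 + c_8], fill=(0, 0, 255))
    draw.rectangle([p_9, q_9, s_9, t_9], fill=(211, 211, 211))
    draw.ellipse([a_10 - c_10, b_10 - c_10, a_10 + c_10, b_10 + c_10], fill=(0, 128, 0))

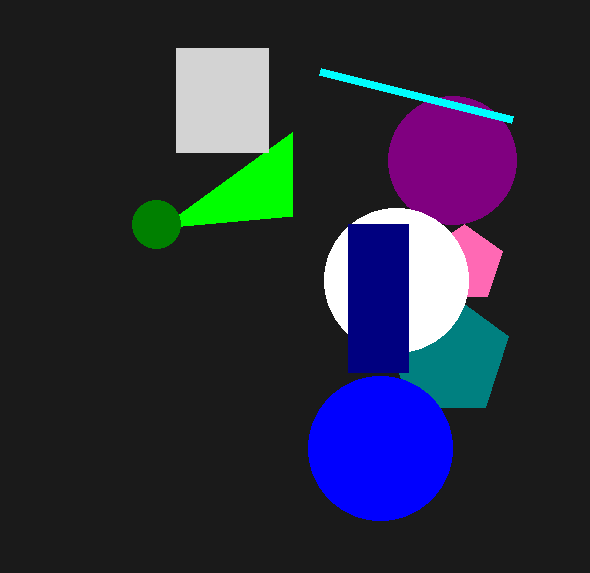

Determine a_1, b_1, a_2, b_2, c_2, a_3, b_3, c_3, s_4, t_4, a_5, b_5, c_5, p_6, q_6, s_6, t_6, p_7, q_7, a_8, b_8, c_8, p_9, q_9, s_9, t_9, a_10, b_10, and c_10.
a_1 = 452
b_1 = 160
a_2 = 464
b_2 = 264
c_2 = 40
a_3 = 448
b_3 = 356
c_3 = 64
s_4 = 320
t_4 = 72
a_5 = 396
b_5 = 280
c_5 = 72
p_6 = 348
q_6 = 224
s_6 = 408
t_6 = 372
p_7 = 292
q_7 = 132
a_8 = 380
b_8 = 448
c_8 = 72
p_9 = 176
q_9 = 48
s_9 = 268
t_9 = 152
a_10 = 156
b_10 = 224
c_10 = 24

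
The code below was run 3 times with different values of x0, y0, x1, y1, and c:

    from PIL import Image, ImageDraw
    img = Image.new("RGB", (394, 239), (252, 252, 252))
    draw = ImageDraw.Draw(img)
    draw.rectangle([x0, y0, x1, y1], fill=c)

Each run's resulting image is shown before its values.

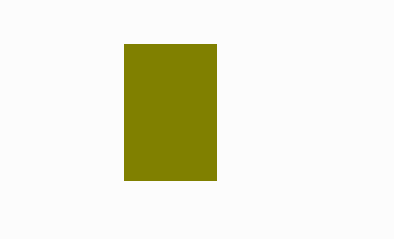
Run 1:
x0 = 124
y0 = 44
x1 = 216
y1 = 180
c = 'olive'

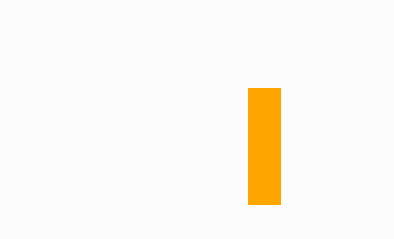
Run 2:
x0 = 248, y0 = 88, x1 = 280, y1 = 204, c = 'orange'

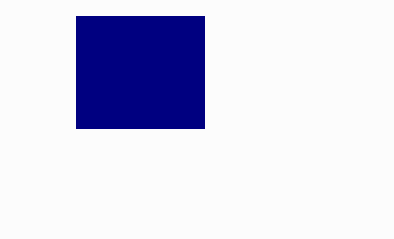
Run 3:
x0 = 76, y0 = 16, x1 = 204, y1 = 128, c = 'navy'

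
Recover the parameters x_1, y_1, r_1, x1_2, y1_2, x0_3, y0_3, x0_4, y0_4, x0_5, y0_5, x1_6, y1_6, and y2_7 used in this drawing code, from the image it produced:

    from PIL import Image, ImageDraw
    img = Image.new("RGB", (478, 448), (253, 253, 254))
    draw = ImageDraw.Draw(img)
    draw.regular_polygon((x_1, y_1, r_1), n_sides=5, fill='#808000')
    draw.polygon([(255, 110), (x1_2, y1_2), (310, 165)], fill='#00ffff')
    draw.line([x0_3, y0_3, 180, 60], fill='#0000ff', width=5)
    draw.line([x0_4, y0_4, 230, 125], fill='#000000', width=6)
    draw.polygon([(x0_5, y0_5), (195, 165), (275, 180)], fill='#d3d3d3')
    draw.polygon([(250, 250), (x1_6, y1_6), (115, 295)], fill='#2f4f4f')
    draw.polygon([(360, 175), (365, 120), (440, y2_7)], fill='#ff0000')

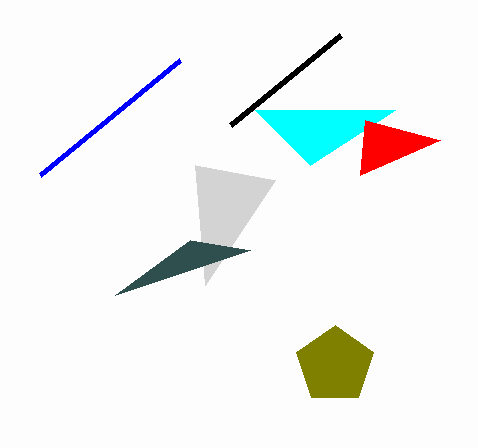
x_1 = 335; y_1 = 365; r_1 = 40; x1_2 = 395; y1_2 = 110; x0_3 = 40; y0_3 = 175; x0_4 = 340; y0_4 = 35; x0_5 = 205; y0_5 = 285; x1_6 = 190; y1_6 = 240; y2_7 = 140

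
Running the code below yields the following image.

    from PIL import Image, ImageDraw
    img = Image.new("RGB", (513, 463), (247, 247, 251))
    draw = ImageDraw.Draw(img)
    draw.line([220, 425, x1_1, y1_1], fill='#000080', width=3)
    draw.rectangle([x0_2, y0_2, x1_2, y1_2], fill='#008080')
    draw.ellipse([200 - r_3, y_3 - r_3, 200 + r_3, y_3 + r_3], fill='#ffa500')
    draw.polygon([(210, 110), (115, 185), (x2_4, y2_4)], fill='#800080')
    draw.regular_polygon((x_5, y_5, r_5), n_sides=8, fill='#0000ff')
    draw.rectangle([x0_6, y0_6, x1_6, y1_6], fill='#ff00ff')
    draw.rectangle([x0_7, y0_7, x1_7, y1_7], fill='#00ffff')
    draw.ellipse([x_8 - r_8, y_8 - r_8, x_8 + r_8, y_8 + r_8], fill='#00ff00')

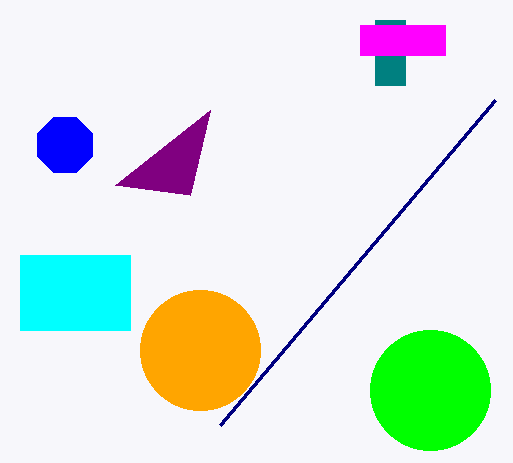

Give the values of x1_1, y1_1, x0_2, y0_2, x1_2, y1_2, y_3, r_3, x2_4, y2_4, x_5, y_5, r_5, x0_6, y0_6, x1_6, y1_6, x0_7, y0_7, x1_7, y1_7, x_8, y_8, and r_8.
x1_1 = 495; y1_1 = 100; x0_2 = 375; y0_2 = 20; x1_2 = 405; y1_2 = 85; y_3 = 350; r_3 = 60; x2_4 = 190; y2_4 = 195; x_5 = 65; y_5 = 145; r_5 = 30; x0_6 = 360; y0_6 = 25; x1_6 = 445; y1_6 = 55; x0_7 = 20; y0_7 = 255; x1_7 = 130; y1_7 = 330; x_8 = 430; y_8 = 390; r_8 = 60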